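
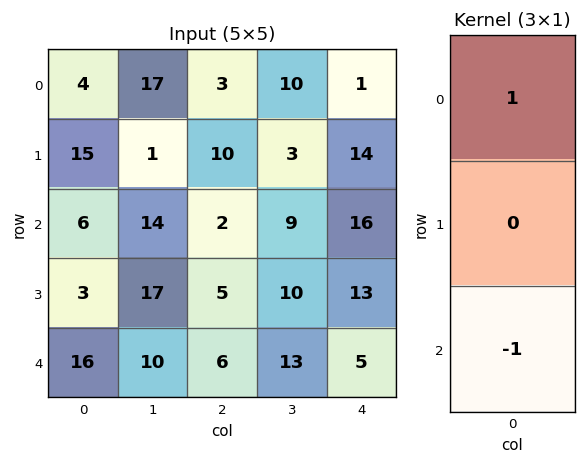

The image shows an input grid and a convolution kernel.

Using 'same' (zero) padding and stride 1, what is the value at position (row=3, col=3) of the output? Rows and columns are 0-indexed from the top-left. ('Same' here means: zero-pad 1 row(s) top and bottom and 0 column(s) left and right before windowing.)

-4

The receptive field on the zero-padded input at this output position is [9 / 10 / 13]. Elementwise product with the kernel and sum: 9·1 + 13·-1.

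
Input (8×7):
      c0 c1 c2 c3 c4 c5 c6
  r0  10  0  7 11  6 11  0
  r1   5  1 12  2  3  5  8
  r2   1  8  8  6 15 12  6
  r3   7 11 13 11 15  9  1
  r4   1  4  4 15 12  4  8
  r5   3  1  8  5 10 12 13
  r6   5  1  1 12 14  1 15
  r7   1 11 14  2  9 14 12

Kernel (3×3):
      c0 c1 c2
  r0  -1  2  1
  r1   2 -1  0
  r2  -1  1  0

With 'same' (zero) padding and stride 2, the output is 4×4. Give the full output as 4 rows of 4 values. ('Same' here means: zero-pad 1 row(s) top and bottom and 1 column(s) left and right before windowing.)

Output[0,0]: The receptive field on the zero-padded input at this output position is [0 0 0 / 0 10 0 / 0 5 1]. Elementwise product with the kernel and sum: 0·-1 + 0·2 + 0·1 + 0·2 + 10·-1 + 0·-1 + 5·1.
Output[0,1]: The receptive field on the zero-padded input at this output position is [0 0 0 / 0 7 11 / 1 12 2]. Elementwise product with the kernel and sum: 0·-1 + 0·2 + 0·1 + 0·2 + 7·-1 + 1·-1 + 12·1.

-5 4 17 25
17 35 10 21
27 37 51 -6
3 24 44 -1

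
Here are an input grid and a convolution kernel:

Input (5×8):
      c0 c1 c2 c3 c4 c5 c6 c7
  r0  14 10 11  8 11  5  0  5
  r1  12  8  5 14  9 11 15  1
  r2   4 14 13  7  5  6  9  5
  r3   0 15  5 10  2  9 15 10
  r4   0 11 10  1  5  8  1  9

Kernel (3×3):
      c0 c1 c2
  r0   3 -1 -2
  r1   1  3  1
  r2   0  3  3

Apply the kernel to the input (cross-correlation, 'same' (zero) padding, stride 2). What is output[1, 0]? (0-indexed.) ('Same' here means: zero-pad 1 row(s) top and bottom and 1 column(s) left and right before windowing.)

The receptive field on the zero-padded input at this output position is [0 12 8 / 0 4 14 / 0 0 15]. Elementwise product with the kernel and sum: 0·3 + 12·-1 + 8·-2 + 0·1 + 4·3 + 14·1 + 0·3 + 15·3.

43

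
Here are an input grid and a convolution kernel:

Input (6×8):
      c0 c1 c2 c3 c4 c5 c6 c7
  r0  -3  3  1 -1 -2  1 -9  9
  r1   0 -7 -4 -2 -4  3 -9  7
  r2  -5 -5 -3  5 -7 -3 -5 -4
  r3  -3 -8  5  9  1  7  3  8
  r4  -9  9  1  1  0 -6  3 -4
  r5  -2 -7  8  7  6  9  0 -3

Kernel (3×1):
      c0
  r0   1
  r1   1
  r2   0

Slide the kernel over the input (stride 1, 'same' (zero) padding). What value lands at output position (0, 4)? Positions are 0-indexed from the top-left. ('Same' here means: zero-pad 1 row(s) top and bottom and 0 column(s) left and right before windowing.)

The receptive field on the zero-padded input at this output position is [0 / -2 / -4]. Elementwise product with the kernel and sum: 0·1 + -2·1.

-2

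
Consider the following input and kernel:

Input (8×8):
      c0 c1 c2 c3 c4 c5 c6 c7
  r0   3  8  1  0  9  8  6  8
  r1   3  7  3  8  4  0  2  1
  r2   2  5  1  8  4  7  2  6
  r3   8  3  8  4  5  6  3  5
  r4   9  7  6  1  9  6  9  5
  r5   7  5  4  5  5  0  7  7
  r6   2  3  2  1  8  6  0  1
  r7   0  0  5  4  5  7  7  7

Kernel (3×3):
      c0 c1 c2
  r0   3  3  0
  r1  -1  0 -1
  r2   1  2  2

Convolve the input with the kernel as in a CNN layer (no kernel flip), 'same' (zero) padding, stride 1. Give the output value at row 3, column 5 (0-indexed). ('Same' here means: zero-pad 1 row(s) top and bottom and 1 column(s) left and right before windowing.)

64

The receptive field on the zero-padded input at this output position is [4 7 2 / 5 6 3 / 9 6 9]. Elementwise product with the kernel and sum: 4·3 + 7·3 + 5·-1 + 3·-1 + 9·1 + 6·2 + 9·2.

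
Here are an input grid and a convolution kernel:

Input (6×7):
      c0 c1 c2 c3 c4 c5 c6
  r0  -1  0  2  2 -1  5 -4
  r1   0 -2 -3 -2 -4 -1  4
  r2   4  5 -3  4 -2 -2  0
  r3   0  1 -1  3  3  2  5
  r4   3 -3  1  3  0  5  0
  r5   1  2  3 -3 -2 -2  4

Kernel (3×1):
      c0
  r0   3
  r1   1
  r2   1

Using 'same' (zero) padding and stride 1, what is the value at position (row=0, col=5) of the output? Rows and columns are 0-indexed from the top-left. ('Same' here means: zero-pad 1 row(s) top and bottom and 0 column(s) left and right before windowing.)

The receptive field on the zero-padded input at this output position is [0 / 5 / -1]. Elementwise product with the kernel and sum: 0·3 + 5·1 + -1·1.

4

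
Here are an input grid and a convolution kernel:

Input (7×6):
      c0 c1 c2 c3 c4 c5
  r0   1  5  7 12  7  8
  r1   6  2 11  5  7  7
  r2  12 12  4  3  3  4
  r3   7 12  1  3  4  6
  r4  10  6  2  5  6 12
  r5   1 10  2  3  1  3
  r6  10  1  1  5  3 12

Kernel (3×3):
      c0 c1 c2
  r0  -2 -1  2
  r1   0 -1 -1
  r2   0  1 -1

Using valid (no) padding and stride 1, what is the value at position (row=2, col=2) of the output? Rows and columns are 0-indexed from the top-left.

The receptive field on the input at this output position is [4 3 3 / 1 3 4 / 2 5 6]. Elementwise product with the kernel and sum: 4·-2 + 3·-1 + 3·2 + 3·-1 + 4·-1 + 5·1 + 6·-1.

-13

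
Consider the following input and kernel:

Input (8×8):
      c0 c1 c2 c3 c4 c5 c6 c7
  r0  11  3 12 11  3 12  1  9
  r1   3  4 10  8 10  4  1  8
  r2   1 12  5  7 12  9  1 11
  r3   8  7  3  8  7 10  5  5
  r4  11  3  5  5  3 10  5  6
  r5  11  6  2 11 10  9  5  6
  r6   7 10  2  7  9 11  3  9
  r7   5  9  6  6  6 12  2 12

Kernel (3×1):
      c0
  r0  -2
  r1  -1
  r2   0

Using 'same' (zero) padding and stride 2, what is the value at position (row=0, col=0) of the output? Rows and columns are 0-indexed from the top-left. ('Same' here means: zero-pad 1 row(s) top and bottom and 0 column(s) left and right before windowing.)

-11

The receptive field on the zero-padded input at this output position is [0 / 11 / 3]. Elementwise product with the kernel and sum: 0·-2 + 11·-1.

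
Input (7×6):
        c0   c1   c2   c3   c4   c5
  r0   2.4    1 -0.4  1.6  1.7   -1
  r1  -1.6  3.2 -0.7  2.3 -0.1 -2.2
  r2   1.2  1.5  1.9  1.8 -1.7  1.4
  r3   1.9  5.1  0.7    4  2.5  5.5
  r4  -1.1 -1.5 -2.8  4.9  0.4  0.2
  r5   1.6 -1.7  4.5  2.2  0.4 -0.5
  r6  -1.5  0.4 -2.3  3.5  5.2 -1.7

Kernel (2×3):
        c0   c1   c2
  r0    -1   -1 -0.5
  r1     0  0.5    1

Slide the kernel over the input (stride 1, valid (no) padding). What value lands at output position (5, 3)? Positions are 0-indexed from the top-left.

-1.45

The receptive field on the input at this output position is [2.2 0.4 -0.5 / 3.5 5.2 -1.7]. Elementwise product with the kernel and sum: 2.2·-1 + 0.4·-1 + -0.5·-0.5 + 5.2·0.5 + -1.7·1.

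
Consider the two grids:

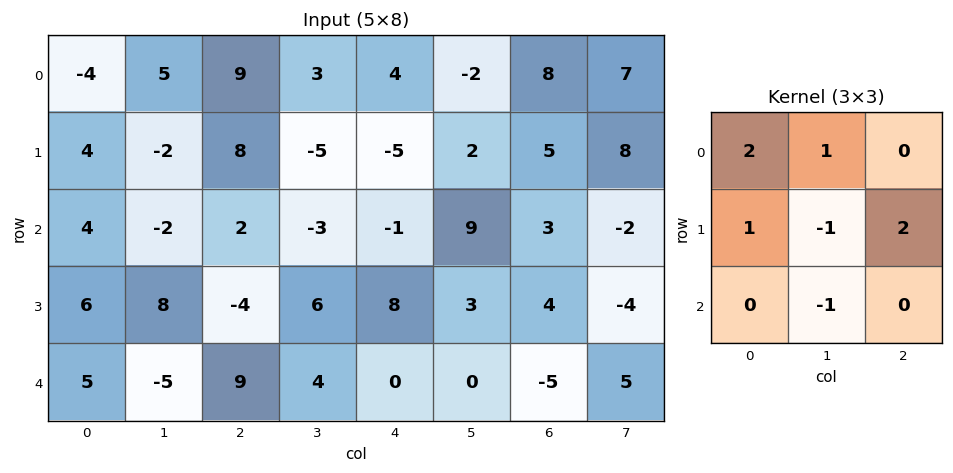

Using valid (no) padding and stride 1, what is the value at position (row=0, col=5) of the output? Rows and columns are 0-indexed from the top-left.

The receptive field on the input at this output position is [-2 8 7 / 2 5 8 / 9 3 -2]. Elementwise product with the kernel and sum: -2·2 + 8·1 + 2·1 + 5·-1 + 8·2 + 3·-1.

14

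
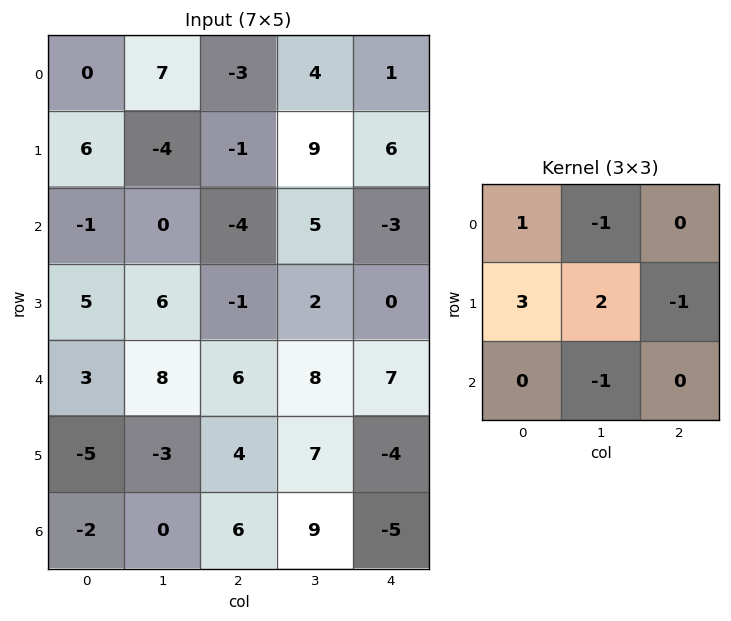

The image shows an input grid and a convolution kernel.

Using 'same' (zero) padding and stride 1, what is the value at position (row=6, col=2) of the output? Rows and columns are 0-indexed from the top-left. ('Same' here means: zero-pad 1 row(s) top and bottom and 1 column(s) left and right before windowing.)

-4

The receptive field on the zero-padded input at this output position is [-3 4 7 / 0 6 9 / 0 0 0]. Elementwise product with the kernel and sum: -3·1 + 4·-1 + 0·3 + 6·2 + 9·-1 + 0·-1.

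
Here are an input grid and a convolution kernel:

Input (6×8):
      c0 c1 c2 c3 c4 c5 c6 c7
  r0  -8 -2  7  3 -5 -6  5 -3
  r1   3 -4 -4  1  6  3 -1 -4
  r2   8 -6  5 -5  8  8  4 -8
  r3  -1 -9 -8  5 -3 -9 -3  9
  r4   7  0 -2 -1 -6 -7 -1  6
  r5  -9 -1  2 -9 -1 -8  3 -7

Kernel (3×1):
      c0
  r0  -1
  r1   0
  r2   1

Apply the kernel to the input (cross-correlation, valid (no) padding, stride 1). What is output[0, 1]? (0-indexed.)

-4

The receptive field on the input at this output position is [-2 / -4 / -6]. Elementwise product with the kernel and sum: -2·-1 + -6·1.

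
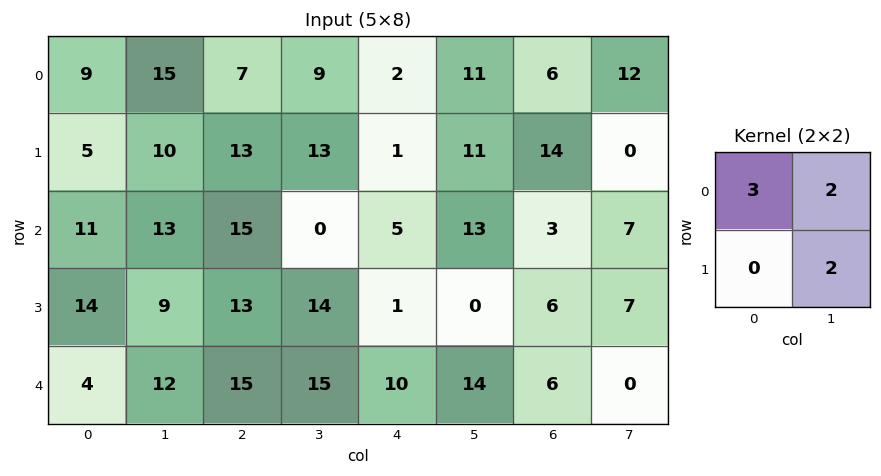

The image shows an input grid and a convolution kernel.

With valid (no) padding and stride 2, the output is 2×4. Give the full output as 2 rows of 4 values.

Output[0,0]: The receptive field on the input at this output position is [9 15 / 5 10]. Elementwise product with the kernel and sum: 9·3 + 15·2 + 10·2.
Output[0,1]: The receptive field on the input at this output position is [7 9 / 13 13]. Elementwise product with the kernel and sum: 7·3 + 9·2 + 13·2.

77 65 50 42
77 73 41 37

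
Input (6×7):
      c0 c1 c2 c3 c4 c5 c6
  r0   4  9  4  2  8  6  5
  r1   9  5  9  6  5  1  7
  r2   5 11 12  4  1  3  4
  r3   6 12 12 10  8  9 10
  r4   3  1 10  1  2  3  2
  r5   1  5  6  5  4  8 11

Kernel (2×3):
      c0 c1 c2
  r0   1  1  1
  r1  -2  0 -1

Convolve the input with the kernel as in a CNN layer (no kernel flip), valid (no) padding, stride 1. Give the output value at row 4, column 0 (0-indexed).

The receptive field on the input at this output position is [3 1 10 / 1 5 6]. Elementwise product with the kernel and sum: 3·1 + 1·1 + 10·1 + 1·-2 + 6·-1.

6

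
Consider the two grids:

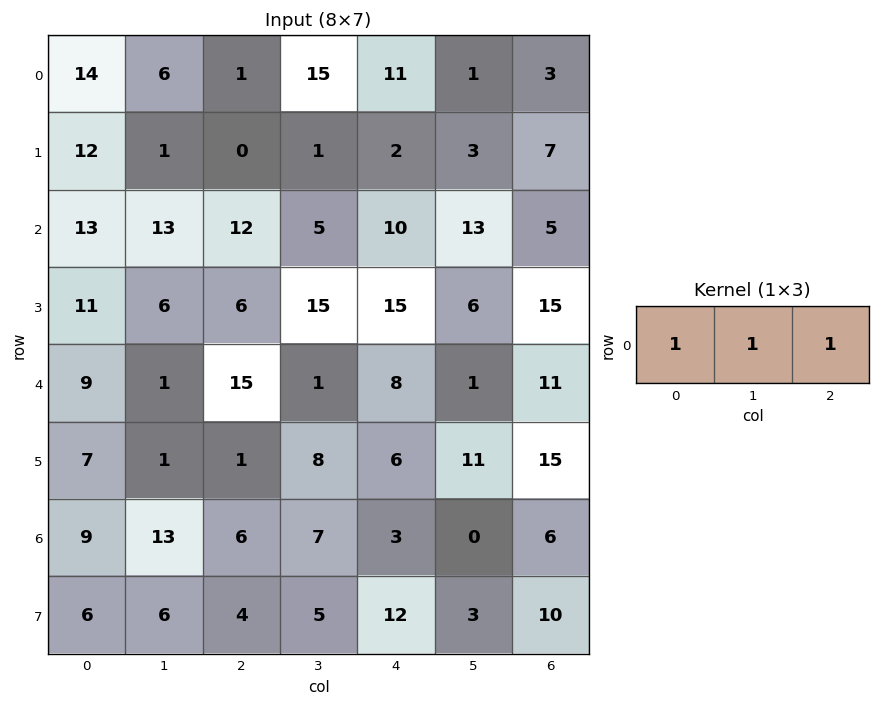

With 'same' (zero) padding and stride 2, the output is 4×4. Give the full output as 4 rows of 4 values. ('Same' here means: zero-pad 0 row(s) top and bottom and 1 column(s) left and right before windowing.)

20 22 27 4
26 30 28 18
10 17 10 12
22 26 10 6

Output[0,0]: The receptive field on the zero-padded input at this output position is [0 14 6]. Elementwise product with the kernel and sum: 0·1 + 14·1 + 6·1.
Output[0,1]: The receptive field on the zero-padded input at this output position is [6 1 15]. Elementwise product with the kernel and sum: 6·1 + 1·1 + 15·1.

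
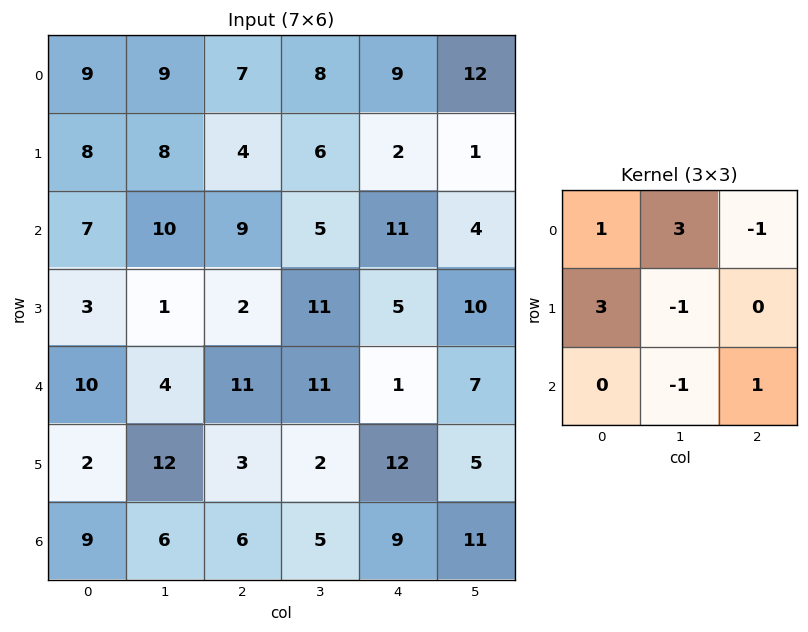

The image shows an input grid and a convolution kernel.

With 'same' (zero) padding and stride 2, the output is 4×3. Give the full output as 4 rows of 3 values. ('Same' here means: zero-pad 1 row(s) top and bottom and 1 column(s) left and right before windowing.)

-9 22 14
7 44 20
8 -4 41
-15 31 39

Output[0,0]: The receptive field on the zero-padded input at this output position is [0 0 0 / 0 9 9 / 0 8 8]. Elementwise product with the kernel and sum: 0·1 + 0·3 + 0·-1 + 0·3 + 9·-1 + 8·-1 + 8·1.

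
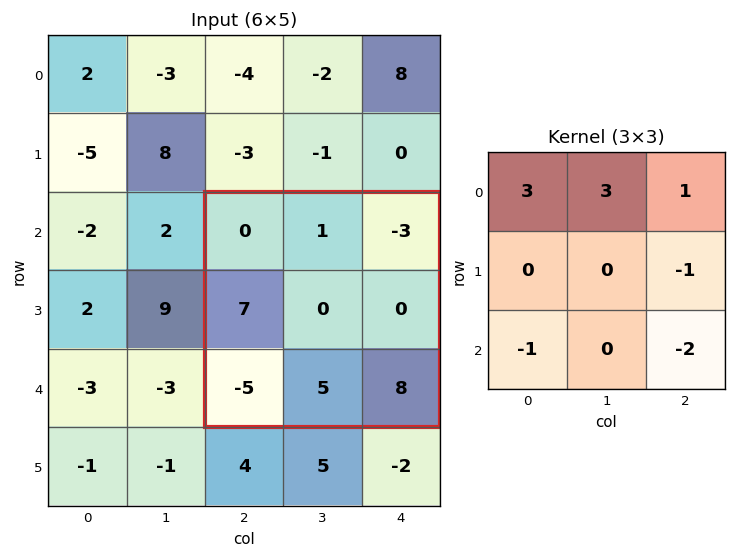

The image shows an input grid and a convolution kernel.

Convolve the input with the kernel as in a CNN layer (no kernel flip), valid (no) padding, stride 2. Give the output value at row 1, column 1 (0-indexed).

The receptive field on the input at this output position is [0 1 -3 / 7 0 0 / -5 5 8]. Elementwise product with the kernel and sum: 0·3 + 1·3 + -3·1 + 0·-1 + -5·-1 + 8·-2.

-11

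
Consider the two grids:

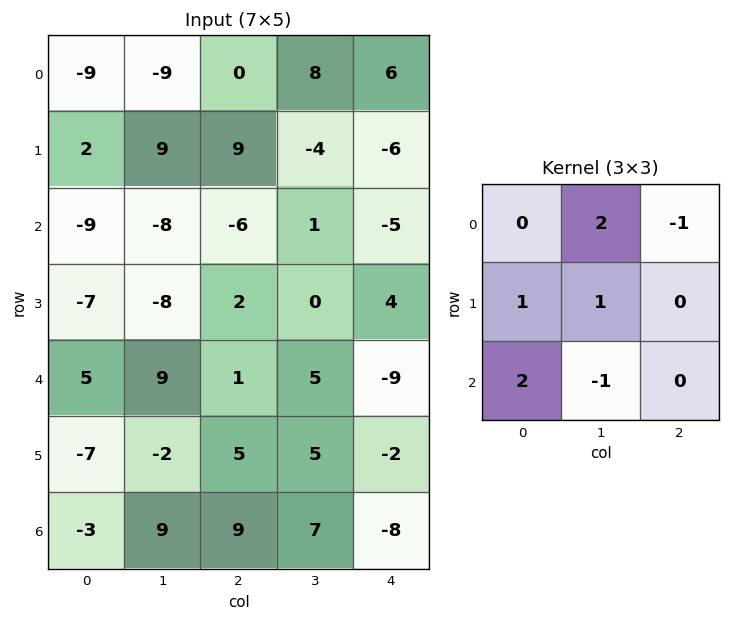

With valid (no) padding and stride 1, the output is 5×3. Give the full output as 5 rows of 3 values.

Output[0,0]: The receptive field on the input at this output position is [-9 -9 0 / 2 9 9 / -9 -8 -6]. Elementwise product with the kernel and sum: -9·2 + 0·-1 + 2·1 + 9·1 + -9·2 + -8·-1.

-17 0 2
-14 -10 -3
-24 -2 6
-16 5 7
-7 9 40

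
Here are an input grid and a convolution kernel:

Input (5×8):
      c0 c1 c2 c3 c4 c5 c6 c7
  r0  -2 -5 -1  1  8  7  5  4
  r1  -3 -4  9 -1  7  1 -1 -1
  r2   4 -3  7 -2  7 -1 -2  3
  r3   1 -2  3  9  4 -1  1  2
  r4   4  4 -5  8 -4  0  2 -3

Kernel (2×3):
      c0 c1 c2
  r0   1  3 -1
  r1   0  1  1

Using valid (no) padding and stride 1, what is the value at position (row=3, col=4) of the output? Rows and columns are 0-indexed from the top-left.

2

The receptive field on the input at this output position is [4 -1 1 / -4 0 2]. Elementwise product with the kernel and sum: 4·1 + -1·3 + 1·-1 + 0·1 + 2·1.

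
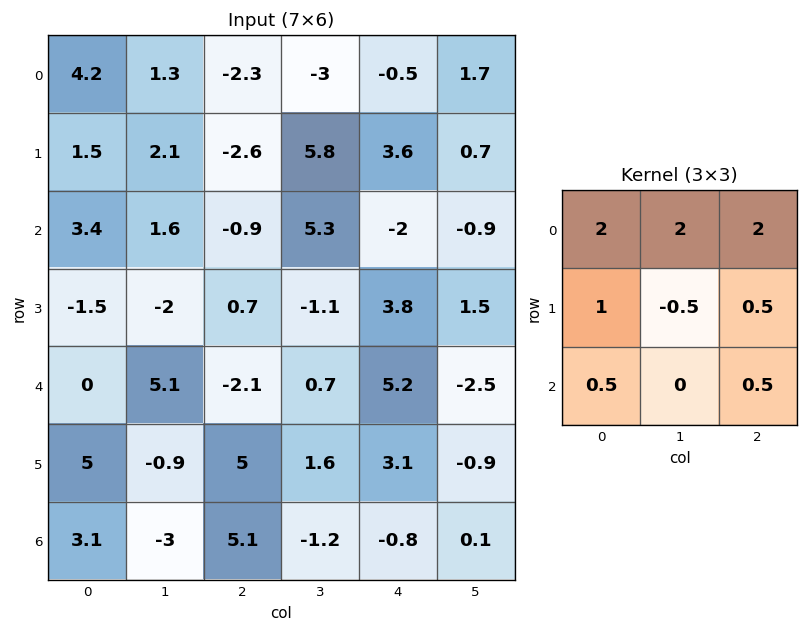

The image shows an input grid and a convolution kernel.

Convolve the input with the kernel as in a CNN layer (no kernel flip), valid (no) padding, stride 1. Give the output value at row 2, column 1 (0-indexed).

The receptive field on the input at this output position is [1.6 -0.9 5.3 / -2 0.7 -1.1 / 5.1 -2.1 0.7]. Elementwise product with the kernel and sum: 1.6·2 + -0.9·2 + 5.3·2 + -2·1 + 0.7·-0.5 + -1.1·0.5 + 5.1·0.5 + 0.7·0.5.

12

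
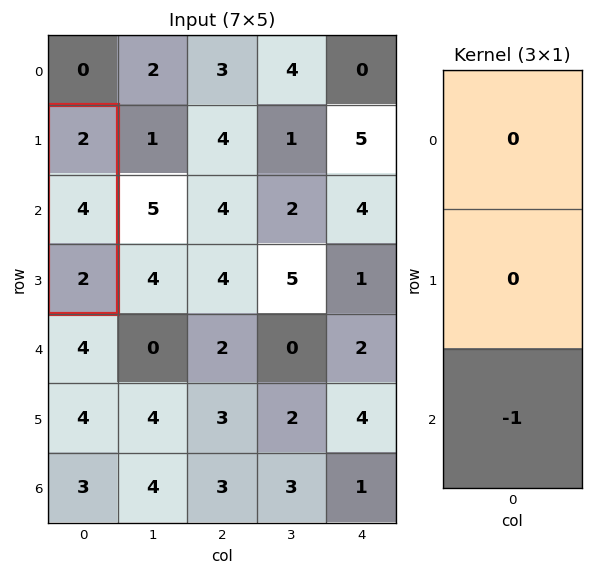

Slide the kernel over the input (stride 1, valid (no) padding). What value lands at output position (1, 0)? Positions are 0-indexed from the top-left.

-2

The receptive field on the input at this output position is [2 / 4 / 2]. Elementwise product with the kernel and sum: 2·-1.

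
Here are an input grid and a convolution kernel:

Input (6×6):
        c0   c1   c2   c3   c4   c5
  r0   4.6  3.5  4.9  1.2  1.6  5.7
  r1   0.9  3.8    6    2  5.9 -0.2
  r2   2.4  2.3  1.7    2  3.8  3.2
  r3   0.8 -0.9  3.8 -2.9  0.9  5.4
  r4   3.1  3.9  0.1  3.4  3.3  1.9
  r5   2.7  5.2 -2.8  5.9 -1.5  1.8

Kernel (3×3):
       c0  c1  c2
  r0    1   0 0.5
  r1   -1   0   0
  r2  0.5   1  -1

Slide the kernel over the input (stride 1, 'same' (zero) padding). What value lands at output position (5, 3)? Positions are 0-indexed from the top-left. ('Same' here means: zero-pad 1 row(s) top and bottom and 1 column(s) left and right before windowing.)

4.55

The receptive field on the zero-padded input at this output position is [0.1 3.4 3.3 / -2.8 5.9 -1.5 / 0 0 0]. Elementwise product with the kernel and sum: 0.1·1 + 3.3·0.5 + -2.8·-1 + 0·0.5 + 0·1 + 0·-1.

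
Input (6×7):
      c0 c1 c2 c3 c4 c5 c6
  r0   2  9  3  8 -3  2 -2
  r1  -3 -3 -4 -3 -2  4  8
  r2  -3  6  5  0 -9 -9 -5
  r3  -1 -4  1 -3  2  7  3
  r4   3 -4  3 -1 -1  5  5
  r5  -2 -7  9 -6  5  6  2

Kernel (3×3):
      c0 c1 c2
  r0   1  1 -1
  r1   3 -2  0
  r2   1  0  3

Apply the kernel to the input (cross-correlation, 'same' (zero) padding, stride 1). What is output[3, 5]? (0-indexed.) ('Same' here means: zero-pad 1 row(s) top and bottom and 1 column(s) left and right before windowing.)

-7

The receptive field on the zero-padded input at this output position is [-9 -9 -5 / 2 7 3 / -1 5 5]. Elementwise product with the kernel and sum: -9·1 + -9·1 + -5·-1 + 2·3 + 7·-2 + -1·1 + 5·3.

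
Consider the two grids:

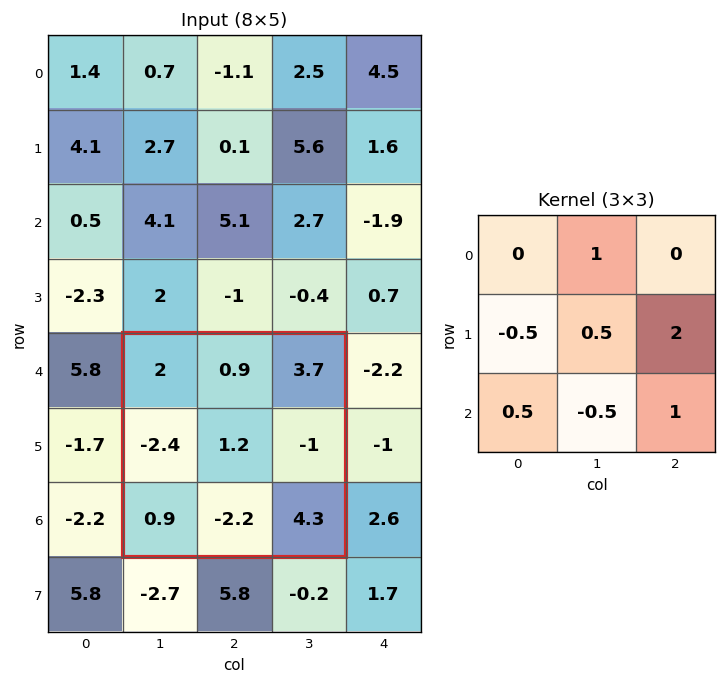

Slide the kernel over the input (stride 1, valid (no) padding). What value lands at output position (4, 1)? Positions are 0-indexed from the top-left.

The receptive field on the input at this output position is [2 0.9 3.7 / -2.4 1.2 -1 / 0.9 -2.2 4.3]. Elementwise product with the kernel and sum: 0.9·1 + -2.4·-0.5 + 1.2·0.5 + -1·2 + 0.9·0.5 + -2.2·-0.5 + 4.3·1.

6.55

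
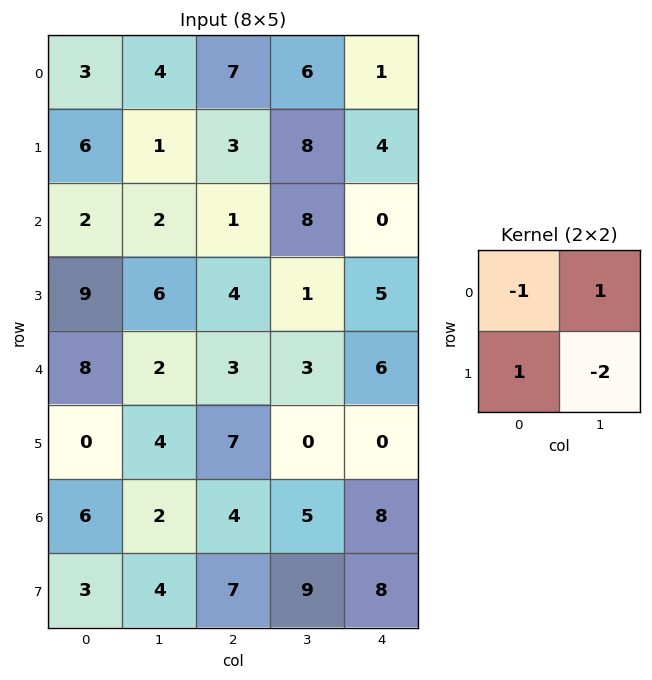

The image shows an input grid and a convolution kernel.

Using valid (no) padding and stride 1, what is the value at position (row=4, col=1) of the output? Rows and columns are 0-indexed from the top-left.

-9

The receptive field on the input at this output position is [2 3 / 4 7]. Elementwise product with the kernel and sum: 2·-1 + 3·1 + 4·1 + 7·-2.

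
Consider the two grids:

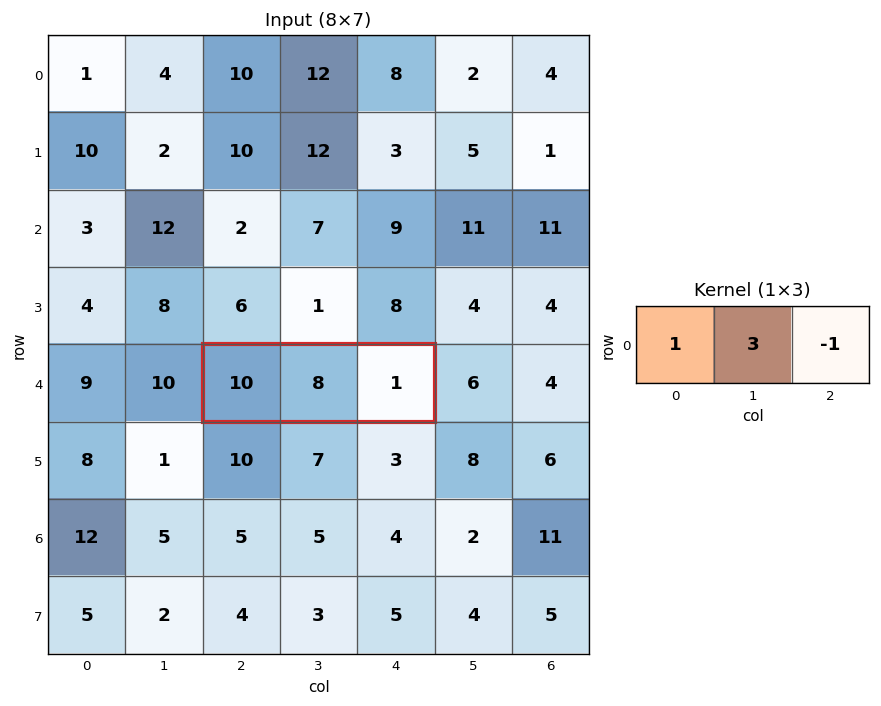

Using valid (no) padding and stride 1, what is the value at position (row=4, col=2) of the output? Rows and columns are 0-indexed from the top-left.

The receptive field on the input at this output position is [10 8 1]. Elementwise product with the kernel and sum: 10·1 + 8·3 + 1·-1.

33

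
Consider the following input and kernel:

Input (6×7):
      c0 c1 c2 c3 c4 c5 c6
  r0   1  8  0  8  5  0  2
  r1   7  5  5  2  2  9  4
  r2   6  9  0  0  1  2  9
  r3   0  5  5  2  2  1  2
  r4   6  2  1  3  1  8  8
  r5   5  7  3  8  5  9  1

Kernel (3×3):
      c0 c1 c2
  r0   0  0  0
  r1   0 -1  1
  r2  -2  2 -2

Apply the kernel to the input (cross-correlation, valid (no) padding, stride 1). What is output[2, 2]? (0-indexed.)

The receptive field on the input at this output position is [0 0 1 / 5 2 2 / 1 3 1]. Elementwise product with the kernel and sum: 2·-1 + 2·1 + 1·-2 + 3·2 + 1·-2.

2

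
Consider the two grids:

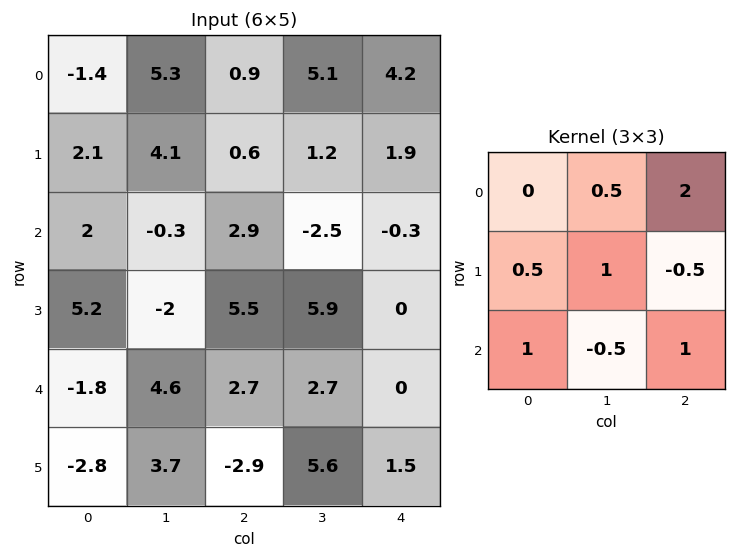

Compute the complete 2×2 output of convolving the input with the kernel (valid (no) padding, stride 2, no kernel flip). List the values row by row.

14.35 15.35
2.1 8.15

Output[0,0]: The receptive field on the input at this output position is [-1.4 5.3 0.9 / 2.1 4.1 0.6 / 2 -0.3 2.9]. Elementwise product with the kernel and sum: 5.3·0.5 + 0.9·2 + 2.1·0.5 + 4.1·1 + 0.6·-0.5 + 2·1 + -0.3·-0.5 + 2.9·1.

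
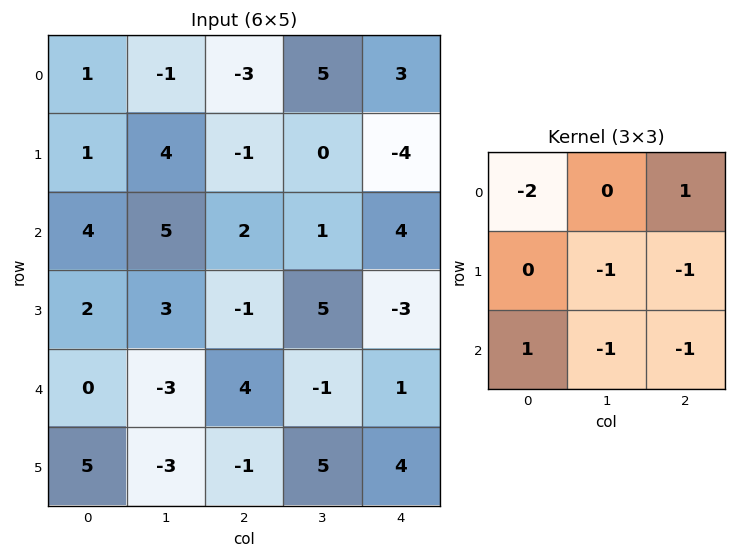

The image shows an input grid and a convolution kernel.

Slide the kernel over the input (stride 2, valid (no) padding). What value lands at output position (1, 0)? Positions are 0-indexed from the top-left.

The receptive field on the input at this output position is [4 5 2 / 2 3 -1 / 0 -3 4]. Elementwise product with the kernel and sum: 4·-2 + 2·1 + 3·-1 + -1·-1 + 0·1 + -3·-1 + 4·-1.

-9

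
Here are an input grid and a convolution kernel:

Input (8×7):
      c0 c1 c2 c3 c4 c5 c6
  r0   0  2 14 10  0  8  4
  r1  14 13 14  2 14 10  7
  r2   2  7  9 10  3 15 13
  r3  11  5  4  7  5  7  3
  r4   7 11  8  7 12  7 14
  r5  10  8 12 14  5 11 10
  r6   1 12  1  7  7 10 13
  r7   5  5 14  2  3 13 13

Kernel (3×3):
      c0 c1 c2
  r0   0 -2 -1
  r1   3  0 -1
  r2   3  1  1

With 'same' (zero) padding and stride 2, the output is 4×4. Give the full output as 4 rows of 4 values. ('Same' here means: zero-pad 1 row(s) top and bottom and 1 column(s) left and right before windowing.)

25 51 52 61
-32 7 10 55
-20 61 55 58
-30 22 12 62

Output[0,0]: The receptive field on the zero-padded input at this output position is [0 0 0 / 0 0 2 / 0 14 13]. Elementwise product with the kernel and sum: 0·-2 + 0·-1 + 0·3 + 2·-1 + 0·3 + 14·1 + 13·1.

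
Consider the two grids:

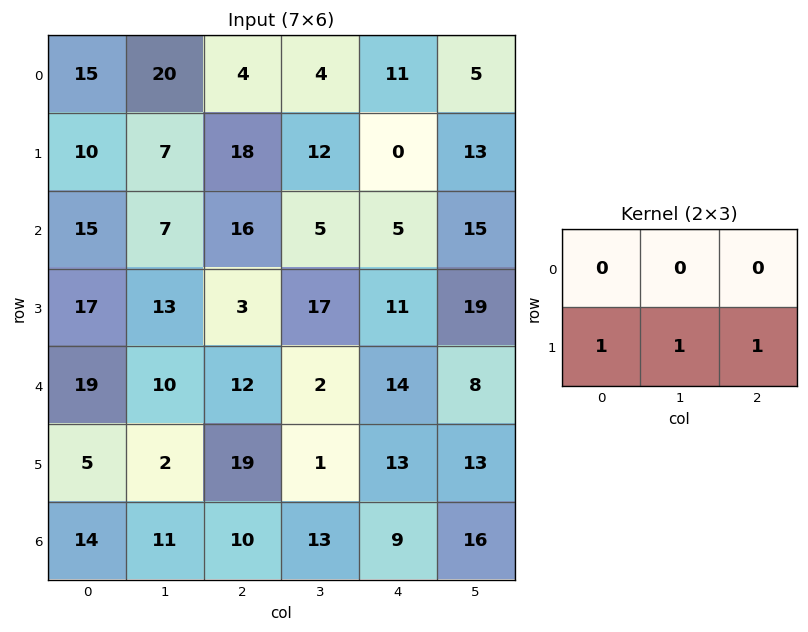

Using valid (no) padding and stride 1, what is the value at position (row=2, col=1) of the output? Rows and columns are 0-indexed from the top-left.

33

The receptive field on the input at this output position is [7 16 5 / 13 3 17]. Elementwise product with the kernel and sum: 13·1 + 3·1 + 17·1.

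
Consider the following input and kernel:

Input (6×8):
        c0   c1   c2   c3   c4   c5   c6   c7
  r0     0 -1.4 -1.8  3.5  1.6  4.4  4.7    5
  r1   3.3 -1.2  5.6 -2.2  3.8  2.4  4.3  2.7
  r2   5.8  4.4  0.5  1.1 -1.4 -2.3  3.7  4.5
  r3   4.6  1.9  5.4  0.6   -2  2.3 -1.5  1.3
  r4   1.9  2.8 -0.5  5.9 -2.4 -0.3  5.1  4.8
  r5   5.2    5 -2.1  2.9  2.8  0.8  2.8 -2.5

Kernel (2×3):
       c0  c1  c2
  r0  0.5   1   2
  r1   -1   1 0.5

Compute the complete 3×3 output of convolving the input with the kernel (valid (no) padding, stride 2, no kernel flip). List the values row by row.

-6.7 -0.1 15.35
8.3 -7.25 7.95
1.5 7.25 8.1

Output[0,0]: The receptive field on the input at this output position is [0 -1.4 -1.8 / 3.3 -1.2 5.6]. Elementwise product with the kernel and sum: 0·0.5 + -1.4·1 + -1.8·2 + 3.3·-1 + -1.2·1 + 5.6·0.5.
Output[0,1]: The receptive field on the input at this output position is [-1.8 3.5 1.6 / 5.6 -2.2 3.8]. Elementwise product with the kernel and sum: -1.8·0.5 + 3.5·1 + 1.6·2 + 5.6·-1 + -2.2·1 + 3.8·0.5.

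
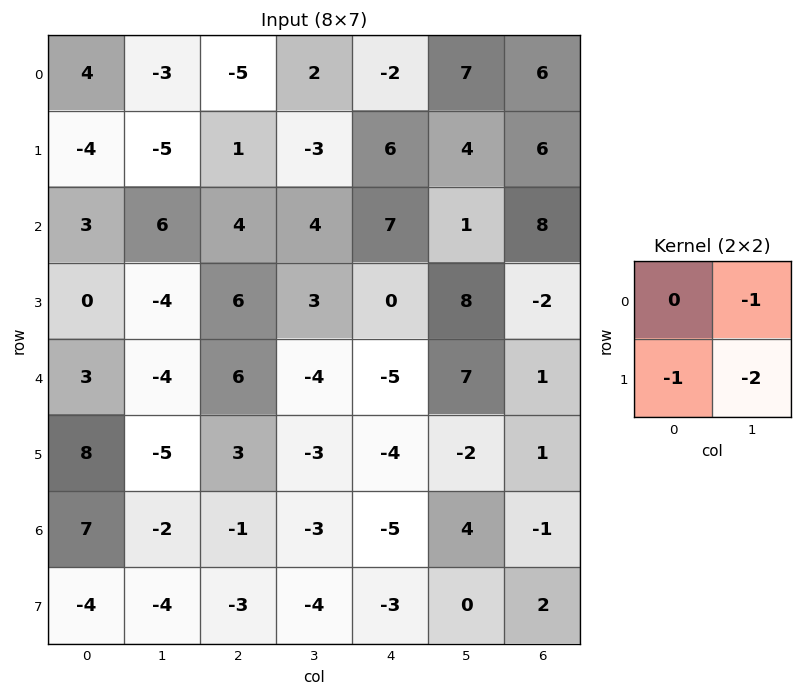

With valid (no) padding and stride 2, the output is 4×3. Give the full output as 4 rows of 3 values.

17 3 -21
2 -16 -17
6 7 1
14 14 -1

Output[0,0]: The receptive field on the input at this output position is [4 -3 / -4 -5]. Elementwise product with the kernel and sum: -3·-1 + -4·-1 + -5·-2.
Output[0,1]: The receptive field on the input at this output position is [-5 2 / 1 -3]. Elementwise product with the kernel and sum: 2·-1 + 1·-1 + -3·-2.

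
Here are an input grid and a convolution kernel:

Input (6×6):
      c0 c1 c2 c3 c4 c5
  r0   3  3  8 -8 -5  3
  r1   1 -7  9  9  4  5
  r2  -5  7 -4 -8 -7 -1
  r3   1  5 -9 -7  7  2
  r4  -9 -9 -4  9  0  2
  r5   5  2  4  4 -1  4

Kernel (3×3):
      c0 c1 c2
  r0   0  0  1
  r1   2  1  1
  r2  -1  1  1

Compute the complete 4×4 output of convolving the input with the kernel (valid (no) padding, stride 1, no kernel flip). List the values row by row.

20 -23 15 30
-3 -10 -10 -3
-10 0 -12 -13
-39 -14 7 21

Output[0,0]: The receptive field on the input at this output position is [3 3 8 / 1 -7 9 / -5 7 -4]. Elementwise product with the kernel and sum: 8·1 + 1·2 + -7·1 + 9·1 + -5·-1 + 7·1 + -4·1.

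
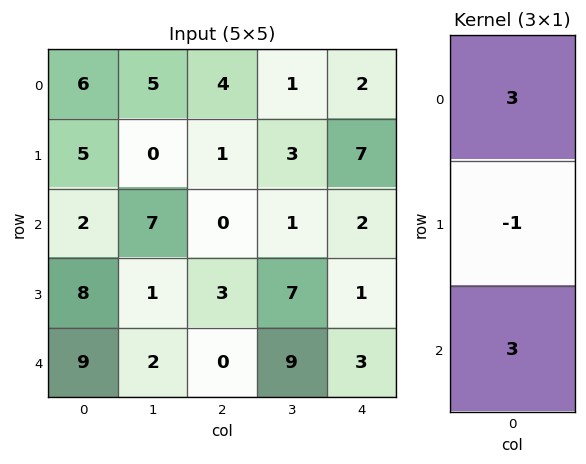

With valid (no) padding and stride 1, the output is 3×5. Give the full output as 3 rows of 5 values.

19 36 11 3 5
37 -4 12 29 22
25 26 -3 23 14

Output[0,0]: The receptive field on the input at this output position is [6 / 5 / 2]. Elementwise product with the kernel and sum: 6·3 + 5·-1 + 2·3.
Output[0,1]: The receptive field on the input at this output position is [5 / 0 / 7]. Elementwise product with the kernel and sum: 5·3 + 0·-1 + 7·3.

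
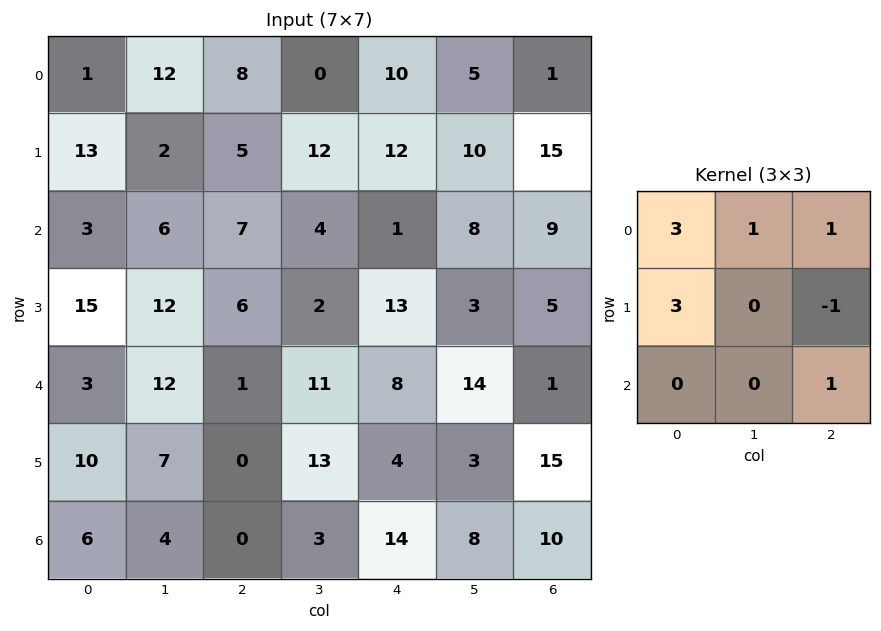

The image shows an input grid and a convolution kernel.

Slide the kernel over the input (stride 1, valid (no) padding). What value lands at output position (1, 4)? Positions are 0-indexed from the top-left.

60

The receptive field on the input at this output position is [12 10 15 / 1 8 9 / 13 3 5]. Elementwise product with the kernel and sum: 12·3 + 10·1 + 15·1 + 1·3 + 9·-1 + 5·1.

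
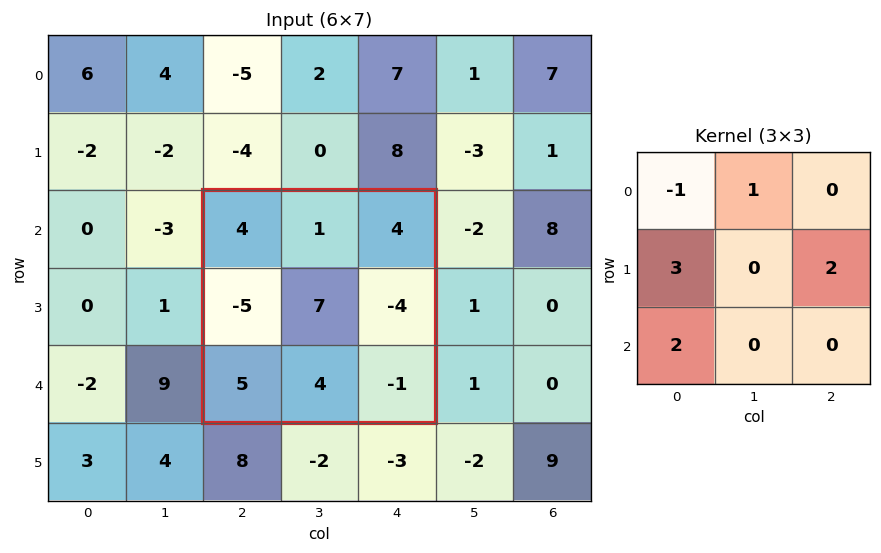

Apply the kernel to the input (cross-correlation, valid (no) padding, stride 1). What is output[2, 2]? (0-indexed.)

The receptive field on the input at this output position is [4 1 4 / -5 7 -4 / 5 4 -1]. Elementwise product with the kernel and sum: 4·-1 + 1·1 + -5·3 + -4·2 + 5·2.

-16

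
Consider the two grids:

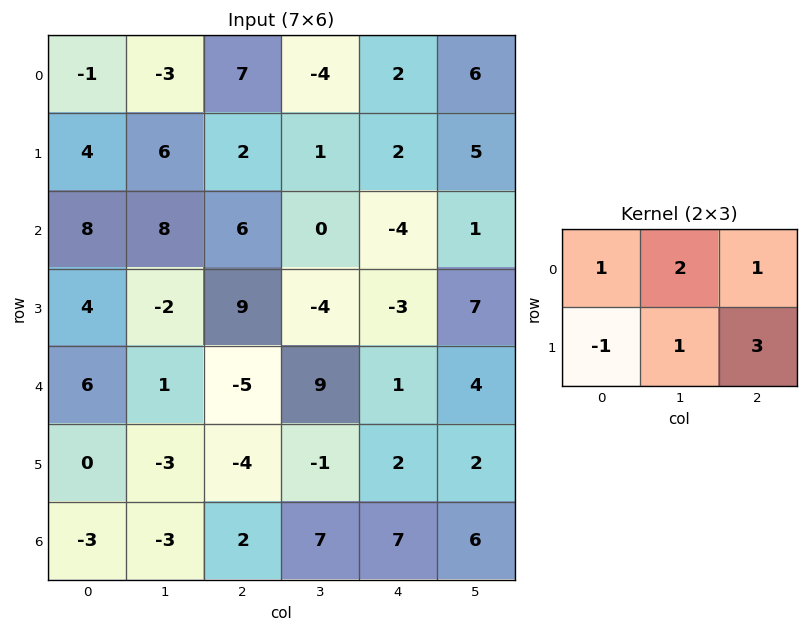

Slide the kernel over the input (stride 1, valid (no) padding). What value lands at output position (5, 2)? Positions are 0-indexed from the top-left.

22

The receptive field on the input at this output position is [-4 -1 2 / 2 7 7]. Elementwise product with the kernel and sum: -4·1 + -1·2 + 2·1 + 2·-1 + 7·1 + 7·3.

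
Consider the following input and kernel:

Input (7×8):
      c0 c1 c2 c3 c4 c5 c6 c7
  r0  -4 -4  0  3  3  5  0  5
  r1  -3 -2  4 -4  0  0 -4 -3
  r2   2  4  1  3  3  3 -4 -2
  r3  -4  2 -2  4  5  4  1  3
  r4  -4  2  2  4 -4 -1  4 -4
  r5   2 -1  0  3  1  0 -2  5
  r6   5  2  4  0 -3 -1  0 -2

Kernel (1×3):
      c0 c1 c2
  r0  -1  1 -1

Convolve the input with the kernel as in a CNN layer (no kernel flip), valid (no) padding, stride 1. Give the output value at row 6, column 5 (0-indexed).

The receptive field on the input at this output position is [-1 0 -2]. Elementwise product with the kernel and sum: -1·-1 + 0·1 + -2·-1.

3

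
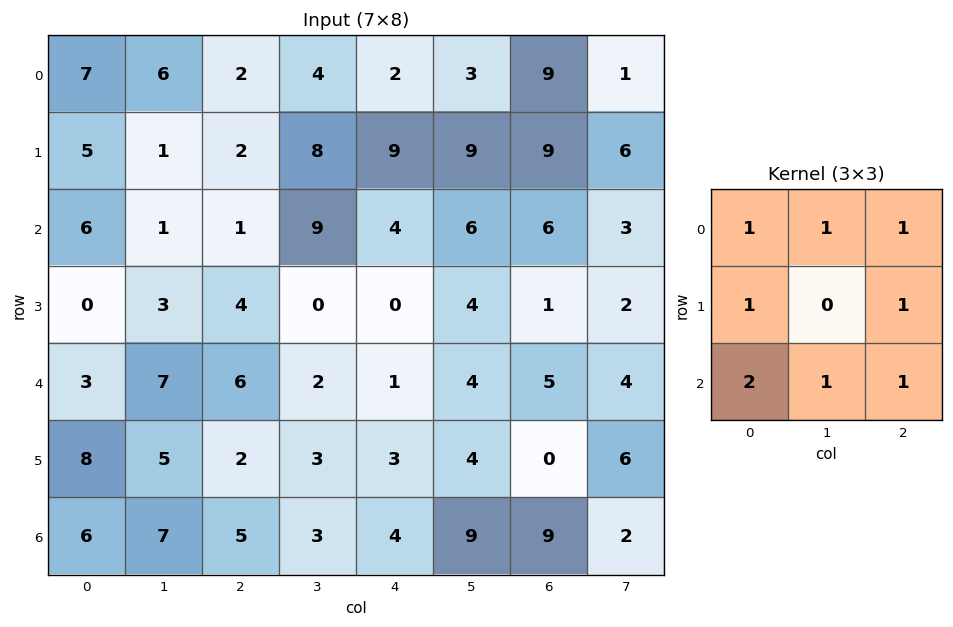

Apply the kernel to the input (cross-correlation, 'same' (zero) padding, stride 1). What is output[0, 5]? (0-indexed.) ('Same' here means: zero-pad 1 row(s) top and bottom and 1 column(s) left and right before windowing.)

47

The receptive field on the zero-padded input at this output position is [0 0 0 / 2 3 9 / 9 9 9]. Elementwise product with the kernel and sum: 0·1 + 0·1 + 0·1 + 2·1 + 9·1 + 9·2 + 9·1 + 9·1.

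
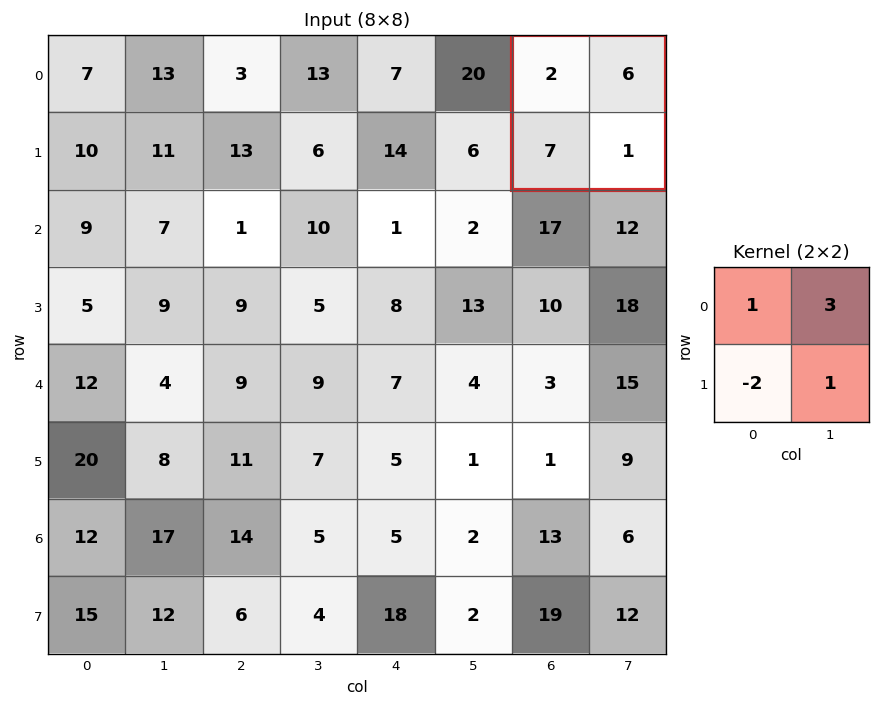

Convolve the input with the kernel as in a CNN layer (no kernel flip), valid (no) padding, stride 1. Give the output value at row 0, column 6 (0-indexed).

The receptive field on the input at this output position is [2 6 / 7 1]. Elementwise product with the kernel and sum: 2·1 + 6·3 + 7·-2 + 1·1.

7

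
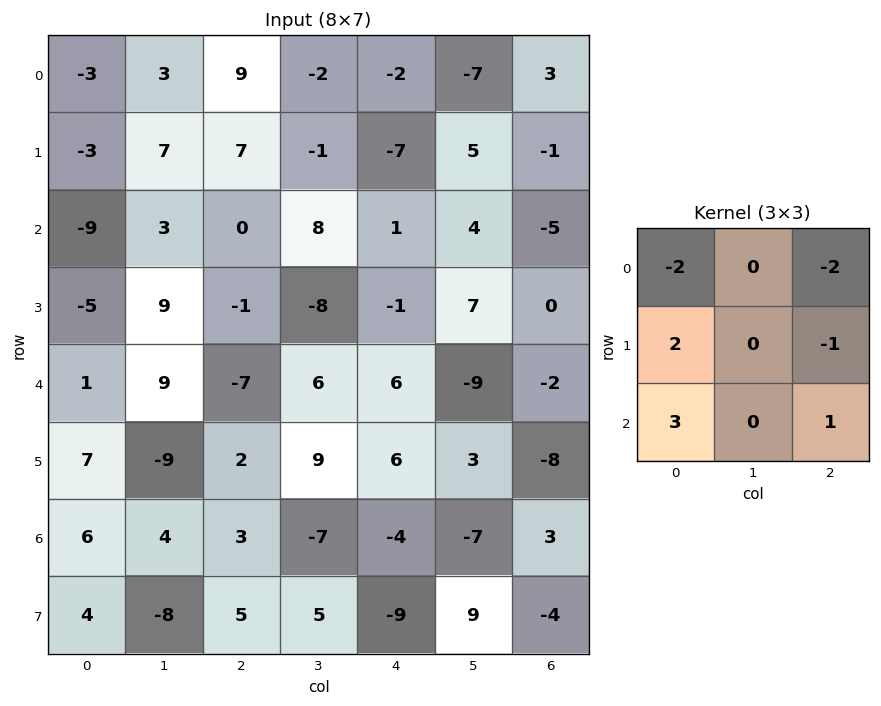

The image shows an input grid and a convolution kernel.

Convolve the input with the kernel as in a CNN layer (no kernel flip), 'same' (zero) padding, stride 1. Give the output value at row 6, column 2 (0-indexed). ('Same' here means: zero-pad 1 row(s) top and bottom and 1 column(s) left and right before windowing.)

-4

The receptive field on the zero-padded input at this output position is [-9 2 9 / 4 3 -7 / -8 5 5]. Elementwise product with the kernel and sum: -9·-2 + 9·-2 + 4·2 + -7·-1 + -8·3 + 5·1.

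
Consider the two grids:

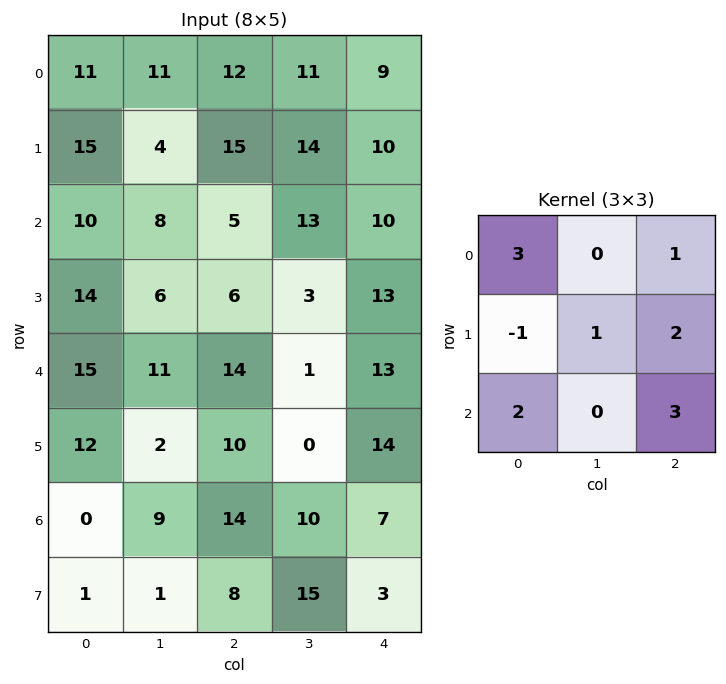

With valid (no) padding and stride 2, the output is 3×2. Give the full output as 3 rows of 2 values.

Output[0,0]: The receptive field on the input at this output position is [11 11 12 / 15 4 15 / 10 8 5]. Elementwise product with the kernel and sum: 11·3 + 12·1 + 15·-1 + 4·1 + 15·2 + 10·2 + 5·3.

99 104
111 115
111 122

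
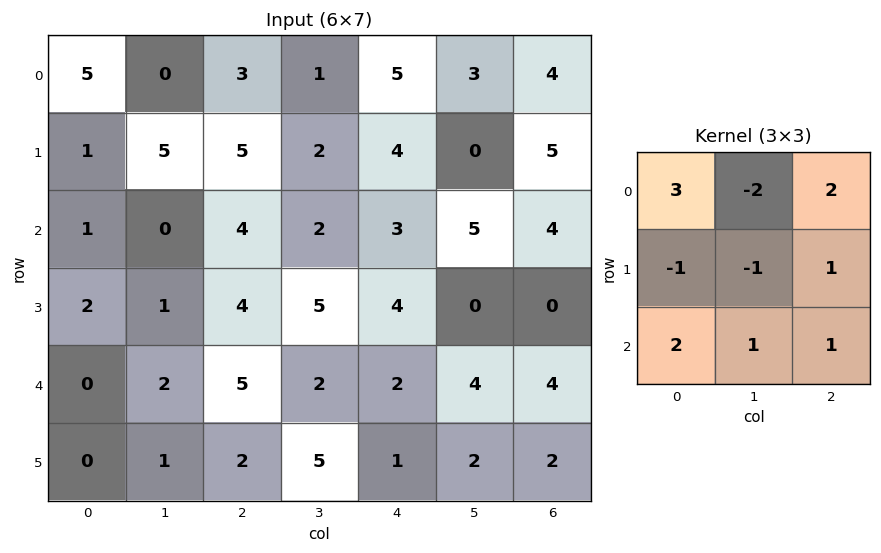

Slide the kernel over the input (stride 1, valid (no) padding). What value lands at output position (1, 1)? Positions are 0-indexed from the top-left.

The receptive field on the input at this output position is [5 5 2 / 0 4 2 / 1 4 5]. Elementwise product with the kernel and sum: 5·3 + 5·-2 + 2·2 + 0·-1 + 4·-1 + 2·1 + 1·2 + 4·1 + 5·1.

18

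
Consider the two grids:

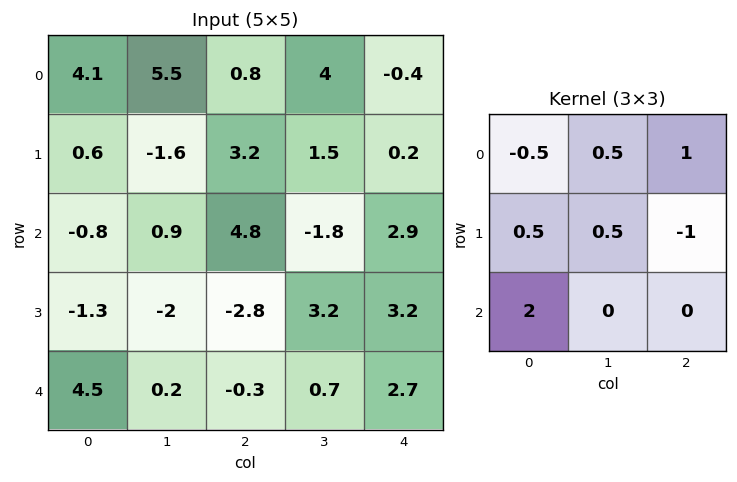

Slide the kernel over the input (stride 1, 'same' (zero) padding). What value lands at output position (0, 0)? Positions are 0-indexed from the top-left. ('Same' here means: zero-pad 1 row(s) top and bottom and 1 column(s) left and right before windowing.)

-3.45

The receptive field on the zero-padded input at this output position is [0 0 0 / 0 4.1 5.5 / 0 0.6 -1.6]. Elementwise product with the kernel and sum: 0·-0.5 + 0·0.5 + 0·1 + 0·0.5 + 4.1·0.5 + 5.5·-1 + 0·2.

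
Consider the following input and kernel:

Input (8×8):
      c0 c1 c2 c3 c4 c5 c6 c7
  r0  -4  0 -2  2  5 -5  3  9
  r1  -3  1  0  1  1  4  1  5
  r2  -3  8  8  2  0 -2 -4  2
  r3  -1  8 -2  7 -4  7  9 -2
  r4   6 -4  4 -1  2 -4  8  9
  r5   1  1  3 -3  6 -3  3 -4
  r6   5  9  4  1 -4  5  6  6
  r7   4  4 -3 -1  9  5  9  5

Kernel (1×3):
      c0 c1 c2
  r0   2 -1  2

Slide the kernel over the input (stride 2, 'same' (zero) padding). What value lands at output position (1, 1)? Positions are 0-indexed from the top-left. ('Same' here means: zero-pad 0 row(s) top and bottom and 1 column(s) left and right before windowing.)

The receptive field on the zero-padded input at this output position is [8 8 2]. Elementwise product with the kernel and sum: 8·2 + 8·-1 + 2·2.

12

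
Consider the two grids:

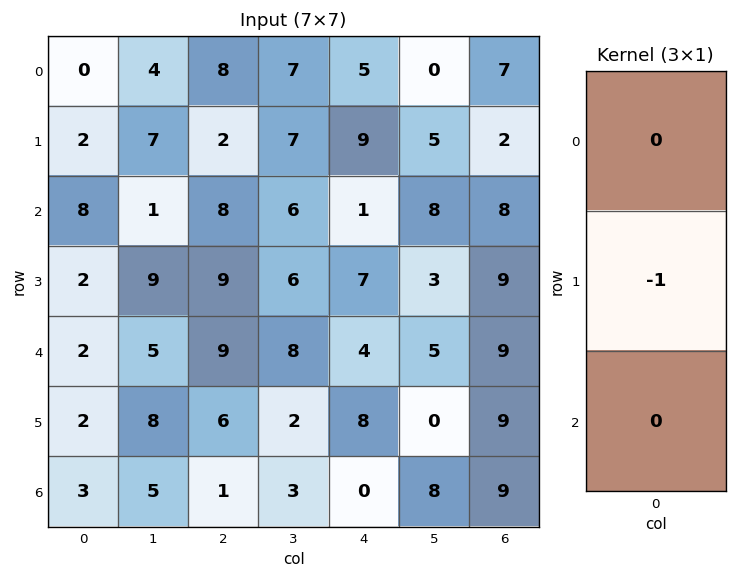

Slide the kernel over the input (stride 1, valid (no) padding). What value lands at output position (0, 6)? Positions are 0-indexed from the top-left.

The receptive field on the input at this output position is [7 / 2 / 8]. Elementwise product with the kernel and sum: 2·-1.

-2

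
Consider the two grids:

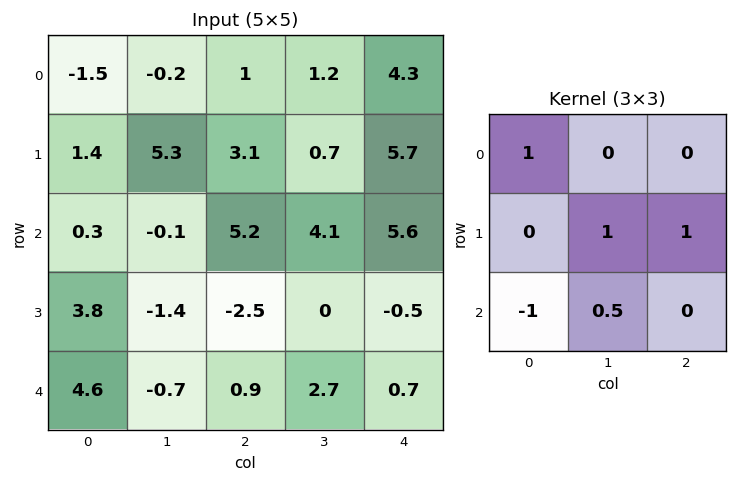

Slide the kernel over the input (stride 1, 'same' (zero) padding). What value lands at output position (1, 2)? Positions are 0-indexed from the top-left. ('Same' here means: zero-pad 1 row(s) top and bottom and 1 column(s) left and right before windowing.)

The receptive field on the zero-padded input at this output position is [-0.2 1 1.2 / 5.3 3.1 0.7 / -0.1 5.2 4.1]. Elementwise product with the kernel and sum: -0.2·1 + 3.1·1 + 0.7·1 + -0.1·-1 + 5.2·0.5.

6.3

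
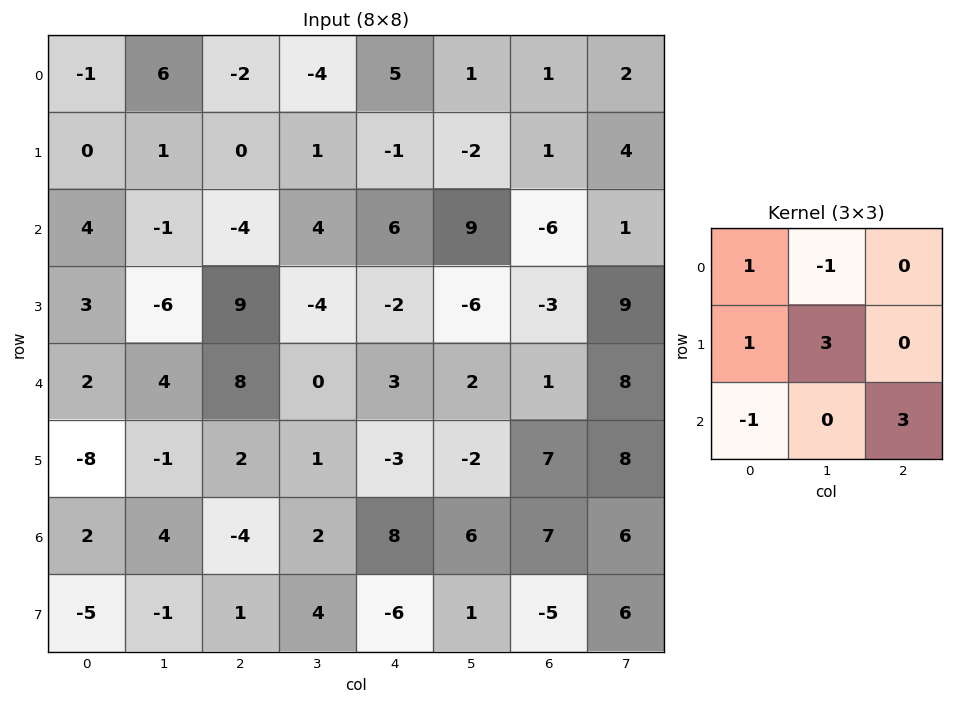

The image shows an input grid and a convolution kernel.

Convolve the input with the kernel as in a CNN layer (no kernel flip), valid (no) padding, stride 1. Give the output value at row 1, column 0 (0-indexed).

The receptive field on the input at this output position is [0 1 0 / 4 -1 -4 / 3 -6 9]. Elementwise product with the kernel and sum: 0·1 + 1·-1 + 4·1 + -1·3 + 3·-1 + 9·3.

24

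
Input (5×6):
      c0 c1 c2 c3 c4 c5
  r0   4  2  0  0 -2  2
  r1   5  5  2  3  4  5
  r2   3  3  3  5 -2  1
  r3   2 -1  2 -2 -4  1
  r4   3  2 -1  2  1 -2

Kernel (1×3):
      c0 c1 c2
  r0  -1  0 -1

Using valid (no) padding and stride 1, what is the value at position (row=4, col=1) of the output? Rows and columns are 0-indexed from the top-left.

-4

The receptive field on the input at this output position is [2 -1 2]. Elementwise product with the kernel and sum: 2·-1 + 2·-1.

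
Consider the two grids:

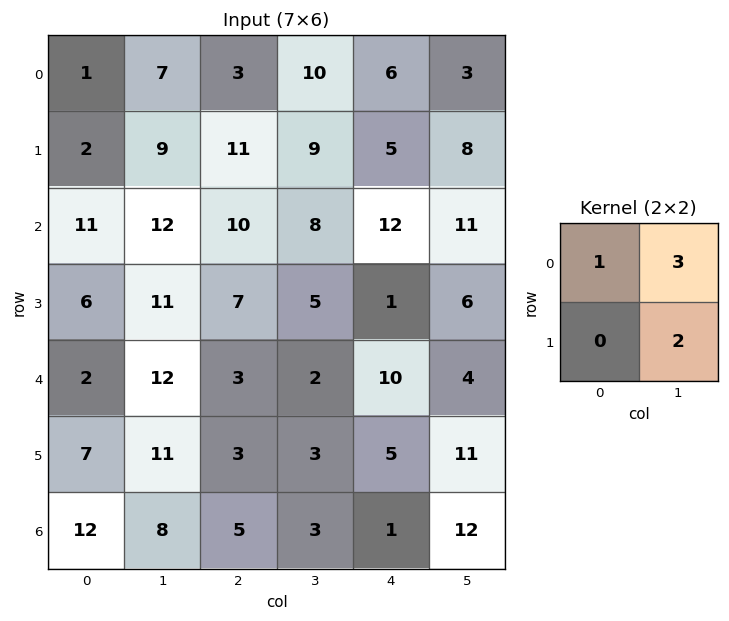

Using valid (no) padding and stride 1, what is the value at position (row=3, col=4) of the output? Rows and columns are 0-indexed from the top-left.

The receptive field on the input at this output position is [1 6 / 10 4]. Elementwise product with the kernel and sum: 1·1 + 6·3 + 4·2.

27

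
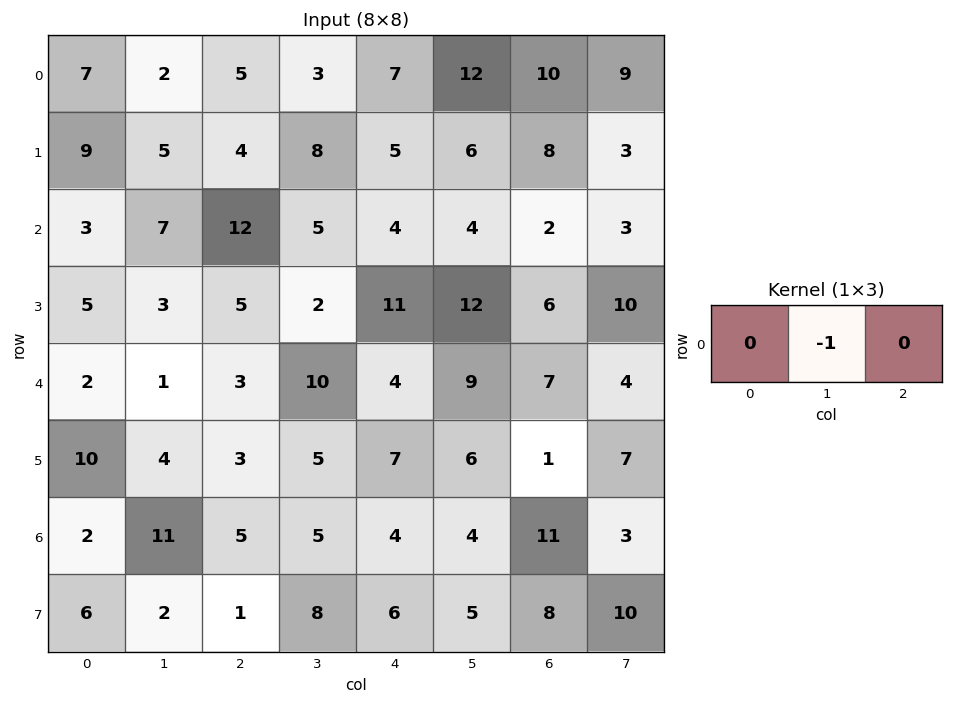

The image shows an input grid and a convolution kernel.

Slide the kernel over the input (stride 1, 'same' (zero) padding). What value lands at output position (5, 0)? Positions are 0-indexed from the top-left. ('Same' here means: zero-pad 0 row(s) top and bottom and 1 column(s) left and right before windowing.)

-10

The receptive field on the zero-padded input at this output position is [0 10 4]. Elementwise product with the kernel and sum: 10·-1.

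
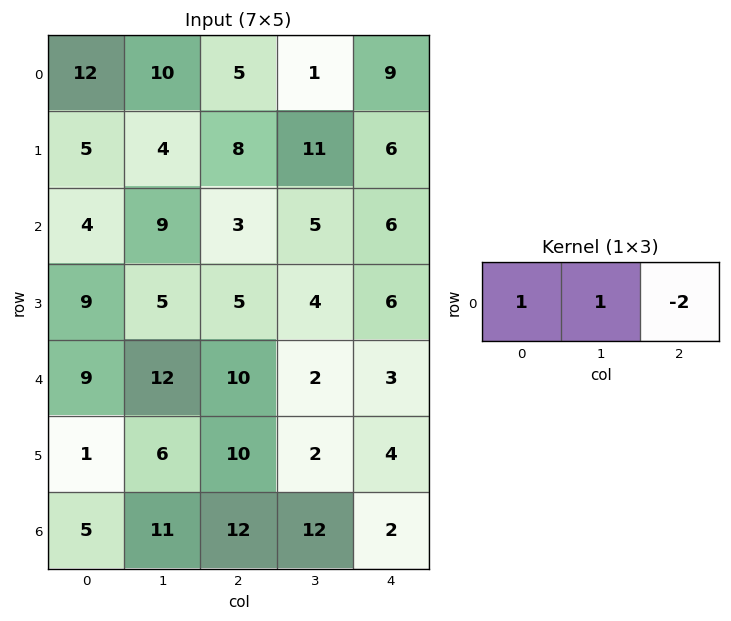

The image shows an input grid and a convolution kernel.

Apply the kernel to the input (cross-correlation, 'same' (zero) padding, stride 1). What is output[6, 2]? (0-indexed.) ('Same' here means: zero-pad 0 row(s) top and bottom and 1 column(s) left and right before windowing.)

The receptive field on the zero-padded input at this output position is [11 12 12]. Elementwise product with the kernel and sum: 11·1 + 12·1 + 12·-2.

-1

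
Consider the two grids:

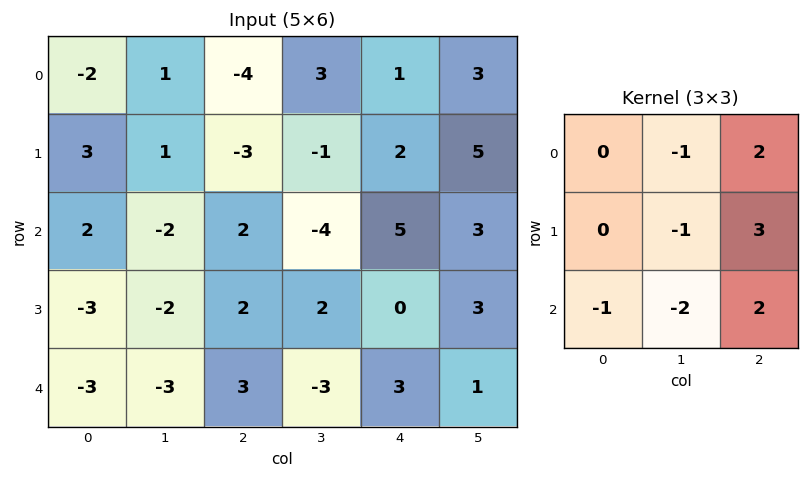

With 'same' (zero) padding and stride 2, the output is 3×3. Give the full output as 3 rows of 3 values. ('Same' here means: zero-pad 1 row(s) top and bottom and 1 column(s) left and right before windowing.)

Output[0,0]: The receptive field on the zero-padded input at this output position is [0 0 0 / 0 -2 1 / 0 3 1]. Elementwise product with the kernel and sum: 0·-1 + 0·2 + -2·-1 + 1·3 + 0·-1 + 3·-2 + 1·2.

1 16 15
-7 -11 16
-7 -10 6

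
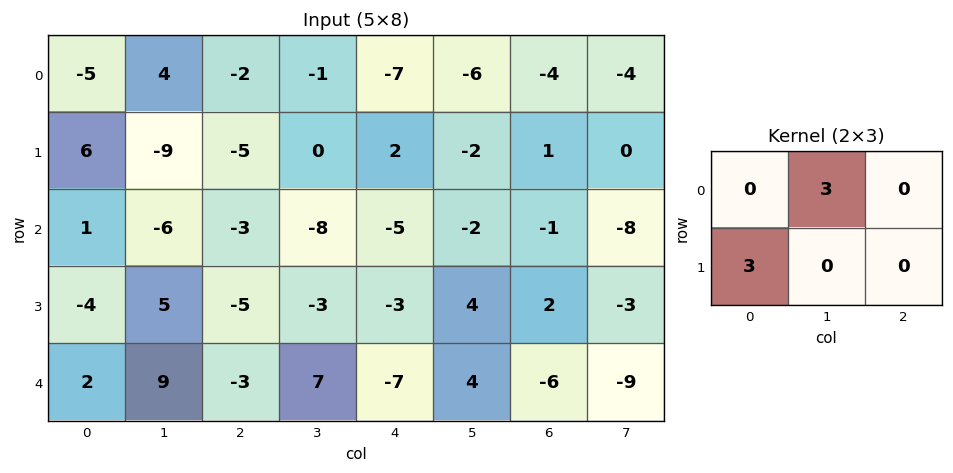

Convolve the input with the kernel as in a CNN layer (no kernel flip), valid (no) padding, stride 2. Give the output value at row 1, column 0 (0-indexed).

The receptive field on the input at this output position is [1 -6 -3 / -4 5 -5]. Elementwise product with the kernel and sum: -6·3 + -4·3.

-30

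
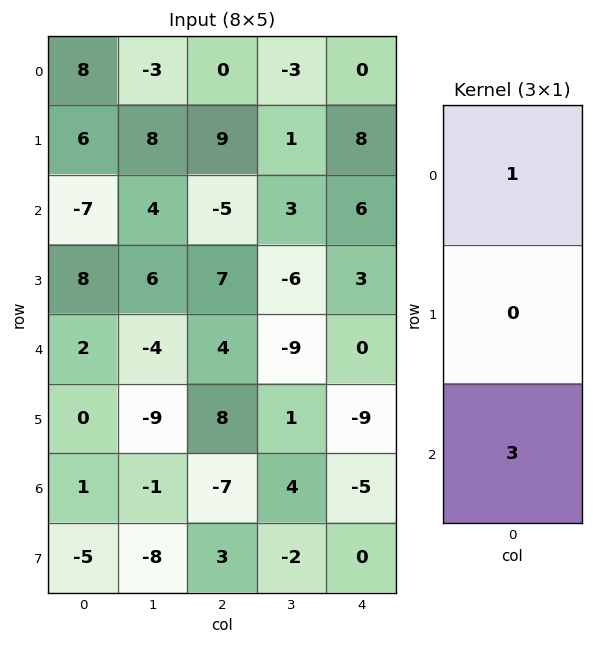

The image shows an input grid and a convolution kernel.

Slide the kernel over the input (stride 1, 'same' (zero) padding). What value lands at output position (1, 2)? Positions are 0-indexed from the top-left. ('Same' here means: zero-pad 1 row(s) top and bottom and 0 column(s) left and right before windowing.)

-15

The receptive field on the zero-padded input at this output position is [0 / 9 / -5]. Elementwise product with the kernel and sum: 0·1 + -5·3.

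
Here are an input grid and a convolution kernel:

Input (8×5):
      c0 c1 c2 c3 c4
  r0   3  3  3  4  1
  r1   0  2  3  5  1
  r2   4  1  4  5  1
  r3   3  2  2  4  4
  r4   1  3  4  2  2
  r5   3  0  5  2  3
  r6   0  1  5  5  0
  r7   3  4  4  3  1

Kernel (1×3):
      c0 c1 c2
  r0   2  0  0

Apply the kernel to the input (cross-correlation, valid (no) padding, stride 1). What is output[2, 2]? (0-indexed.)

The receptive field on the input at this output position is [4 5 1]. Elementwise product with the kernel and sum: 4·2.

8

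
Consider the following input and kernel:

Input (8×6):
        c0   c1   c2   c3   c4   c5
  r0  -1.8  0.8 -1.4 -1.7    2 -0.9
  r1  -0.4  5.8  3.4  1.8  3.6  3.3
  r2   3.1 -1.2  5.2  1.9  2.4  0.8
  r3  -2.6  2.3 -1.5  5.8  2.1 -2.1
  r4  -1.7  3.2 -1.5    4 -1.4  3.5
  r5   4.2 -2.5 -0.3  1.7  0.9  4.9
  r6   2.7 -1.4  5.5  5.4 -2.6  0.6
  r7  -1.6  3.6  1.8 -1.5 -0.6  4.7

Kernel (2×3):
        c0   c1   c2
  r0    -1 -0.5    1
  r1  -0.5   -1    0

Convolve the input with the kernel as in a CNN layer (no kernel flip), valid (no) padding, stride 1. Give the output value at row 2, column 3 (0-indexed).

The receptive field on the input at this output position is [1.9 2.4 0.8 / 5.8 2.1 -2.1]. Elementwise product with the kernel and sum: 1.9·-1 + 2.4·-0.5 + 0.8·1 + 5.8·-0.5 + 2.1·-1.

-7.3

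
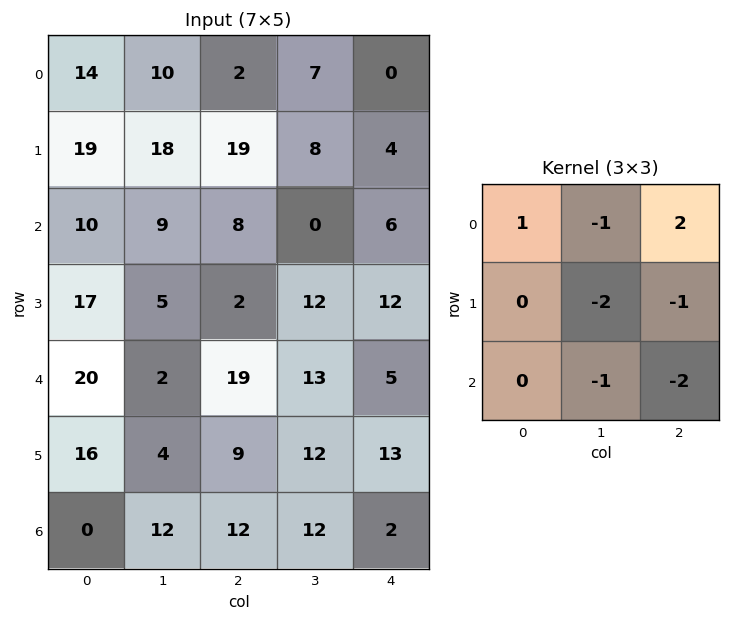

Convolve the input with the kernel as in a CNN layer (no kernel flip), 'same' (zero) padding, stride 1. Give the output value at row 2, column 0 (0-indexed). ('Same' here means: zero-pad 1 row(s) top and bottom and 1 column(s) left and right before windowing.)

-39

The receptive field on the zero-padded input at this output position is [0 19 18 / 0 10 9 / 0 17 5]. Elementwise product with the kernel and sum: 0·1 + 19·-1 + 18·2 + 10·-2 + 9·-1 + 17·-1 + 5·-2.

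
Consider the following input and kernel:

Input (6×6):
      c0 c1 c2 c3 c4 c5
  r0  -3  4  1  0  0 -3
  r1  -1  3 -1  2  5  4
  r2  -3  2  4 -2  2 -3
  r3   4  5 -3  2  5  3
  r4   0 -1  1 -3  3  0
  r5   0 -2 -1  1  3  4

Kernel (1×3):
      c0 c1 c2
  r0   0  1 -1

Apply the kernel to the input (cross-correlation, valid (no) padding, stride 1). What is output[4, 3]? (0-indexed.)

The receptive field on the input at this output position is [-3 3 0]. Elementwise product with the kernel and sum: 3·1 + 0·-1.

3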